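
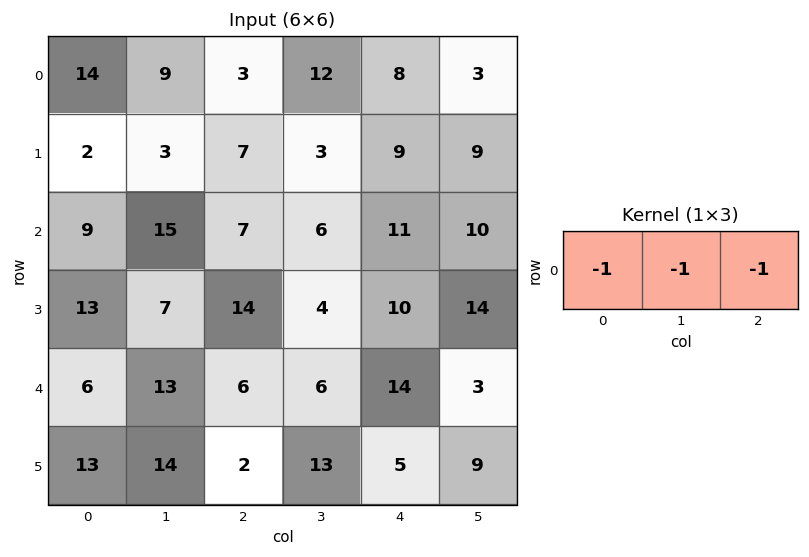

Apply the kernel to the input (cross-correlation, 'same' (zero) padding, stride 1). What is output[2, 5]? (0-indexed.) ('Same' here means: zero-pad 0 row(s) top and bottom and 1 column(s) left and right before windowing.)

The receptive field on the zero-padded input at this output position is [11 10 0]. Elementwise product with the kernel and sum: 11·-1 + 10·-1 + 0·-1.

-21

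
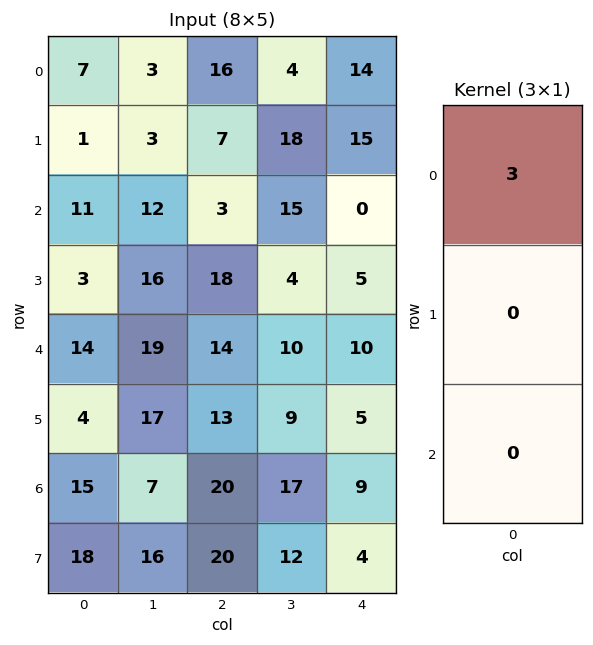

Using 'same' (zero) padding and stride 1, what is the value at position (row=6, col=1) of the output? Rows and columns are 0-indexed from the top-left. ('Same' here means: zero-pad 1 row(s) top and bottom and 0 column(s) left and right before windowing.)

The receptive field on the zero-padded input at this output position is [17 / 7 / 16]. Elementwise product with the kernel and sum: 17·3.

51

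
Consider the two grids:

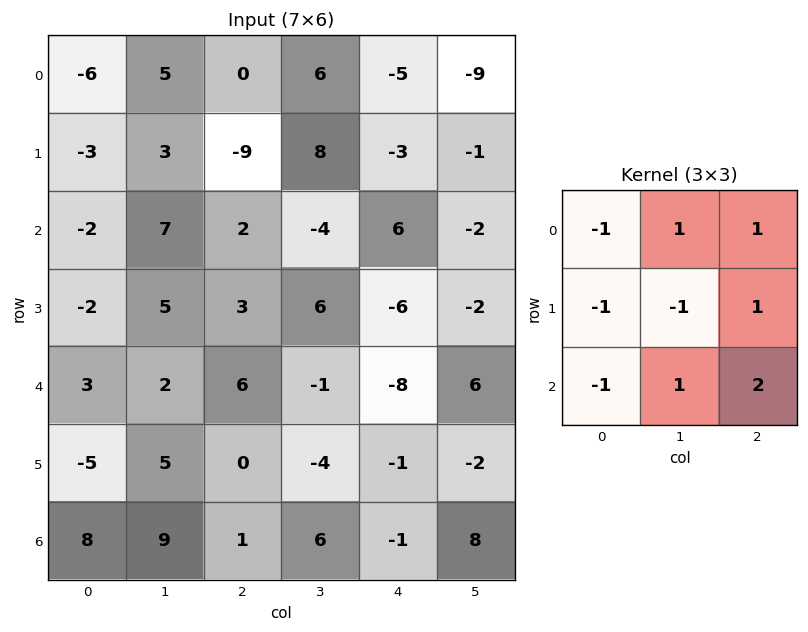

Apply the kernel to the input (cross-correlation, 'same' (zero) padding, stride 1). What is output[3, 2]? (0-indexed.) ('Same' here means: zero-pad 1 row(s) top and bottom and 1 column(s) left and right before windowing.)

-9

The receptive field on the zero-padded input at this output position is [7 2 -4 / 5 3 6 / 2 6 -1]. Elementwise product with the kernel and sum: 7·-1 + 2·1 + -4·1 + 5·-1 + 3·-1 + 6·1 + 2·-1 + 6·1 + -1·2.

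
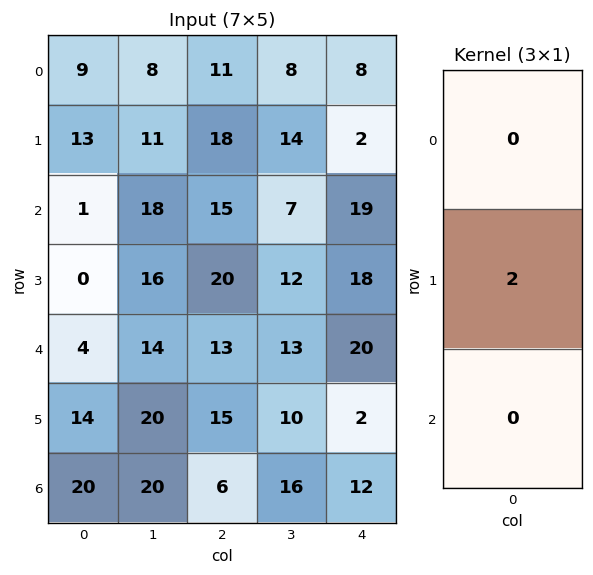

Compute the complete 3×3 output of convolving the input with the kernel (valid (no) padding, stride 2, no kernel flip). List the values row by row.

26 36 4
0 40 36
28 30 4

Output[0,0]: The receptive field on the input at this output position is [9 / 13 / 1]. Elementwise product with the kernel and sum: 13·2.
Output[0,1]: The receptive field on the input at this output position is [11 / 18 / 15]. Elementwise product with the kernel and sum: 18·2.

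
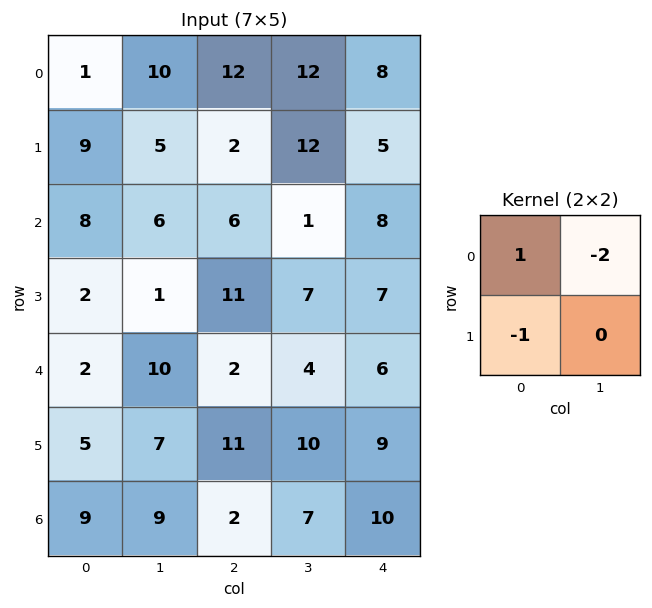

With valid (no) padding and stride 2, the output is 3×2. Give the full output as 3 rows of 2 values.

-28 -14
-6 -7
-23 -17

Output[0,0]: The receptive field on the input at this output position is [1 10 / 9 5]. Elementwise product with the kernel and sum: 1·1 + 10·-2 + 9·-1.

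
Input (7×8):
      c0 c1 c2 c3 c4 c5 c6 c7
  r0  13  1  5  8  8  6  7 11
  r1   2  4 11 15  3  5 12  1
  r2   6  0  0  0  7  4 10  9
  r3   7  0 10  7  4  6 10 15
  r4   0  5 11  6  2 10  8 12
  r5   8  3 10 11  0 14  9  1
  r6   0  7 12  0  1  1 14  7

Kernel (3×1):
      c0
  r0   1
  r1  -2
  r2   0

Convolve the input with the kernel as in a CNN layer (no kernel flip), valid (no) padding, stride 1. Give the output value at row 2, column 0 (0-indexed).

The receptive field on the input at this output position is [6 / 7 / 0]. Elementwise product with the kernel and sum: 6·1 + 7·-2.

-8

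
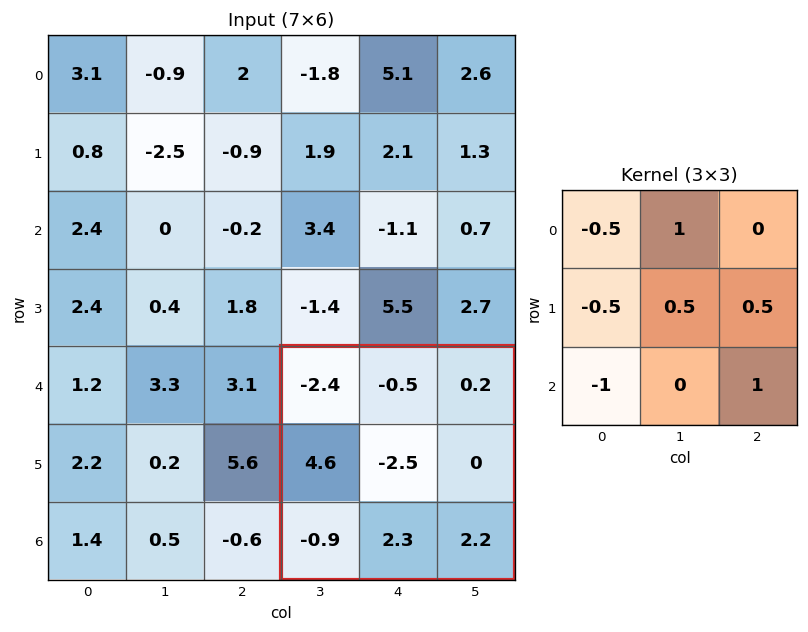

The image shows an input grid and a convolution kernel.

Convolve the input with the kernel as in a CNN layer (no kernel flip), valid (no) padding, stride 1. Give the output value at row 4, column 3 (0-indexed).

0.25

The receptive field on the input at this output position is [-2.4 -0.5 0.2 / 4.6 -2.5 0 / -0.9 2.3 2.2]. Elementwise product with the kernel and sum: -2.4·-0.5 + -0.5·1 + 4.6·-0.5 + -2.5·0.5 + 0·0.5 + -0.9·-1 + 2.2·1.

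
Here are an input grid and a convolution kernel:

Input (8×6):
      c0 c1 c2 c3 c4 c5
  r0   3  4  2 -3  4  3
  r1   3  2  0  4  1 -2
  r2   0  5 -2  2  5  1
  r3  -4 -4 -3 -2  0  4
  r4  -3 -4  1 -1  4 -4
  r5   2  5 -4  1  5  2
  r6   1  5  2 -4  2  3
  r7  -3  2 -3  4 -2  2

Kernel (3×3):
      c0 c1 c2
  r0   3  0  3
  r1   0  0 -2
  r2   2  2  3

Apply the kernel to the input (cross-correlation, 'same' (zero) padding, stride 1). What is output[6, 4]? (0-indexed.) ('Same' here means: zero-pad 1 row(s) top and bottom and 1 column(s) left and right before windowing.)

The receptive field on the zero-padded input at this output position is [1 5 2 / -4 2 3 / 4 -2 2]. Elementwise product with the kernel and sum: 1·3 + 2·3 + 3·-2 + 4·2 + -2·2 + 2·3.

13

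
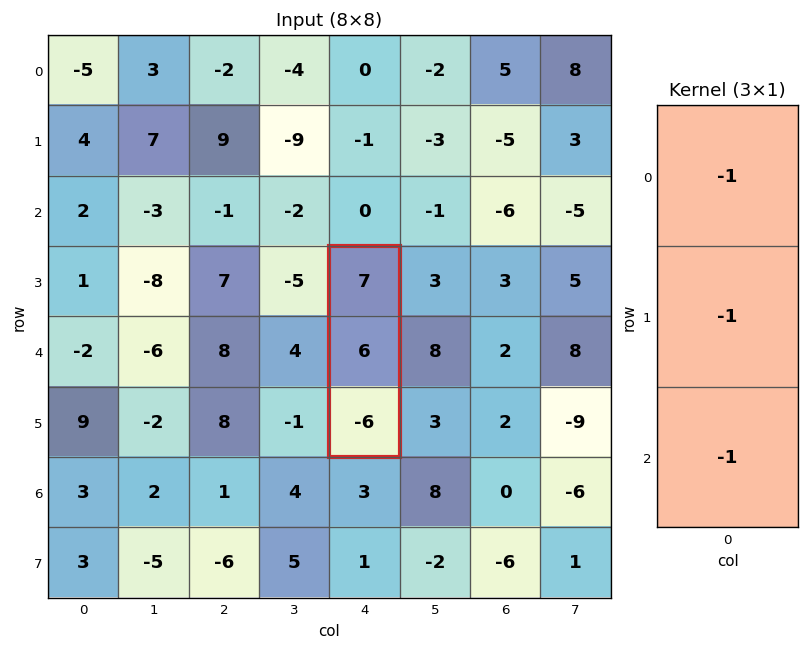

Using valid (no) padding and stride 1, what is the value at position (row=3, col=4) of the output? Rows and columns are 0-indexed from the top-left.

-7

The receptive field on the input at this output position is [7 / 6 / -6]. Elementwise product with the kernel and sum: 7·-1 + 6·-1 + -6·-1.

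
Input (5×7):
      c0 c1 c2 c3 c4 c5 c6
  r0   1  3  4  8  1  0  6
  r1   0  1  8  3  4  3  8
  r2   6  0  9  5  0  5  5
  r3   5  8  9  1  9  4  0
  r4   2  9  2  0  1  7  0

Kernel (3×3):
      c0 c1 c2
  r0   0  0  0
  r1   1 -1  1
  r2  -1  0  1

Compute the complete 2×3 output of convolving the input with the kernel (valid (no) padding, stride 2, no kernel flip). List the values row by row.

10 0 14
6 16 4

Output[0,0]: The receptive field on the input at this output position is [1 3 4 / 0 1 8 / 6 0 9]. Elementwise product with the kernel and sum: 0·1 + 1·-1 + 8·1 + 6·-1 + 9·1.
Output[0,1]: The receptive field on the input at this output position is [4 8 1 / 8 3 4 / 9 5 0]. Elementwise product with the kernel and sum: 8·1 + 3·-1 + 4·1 + 9·-1 + 0·1.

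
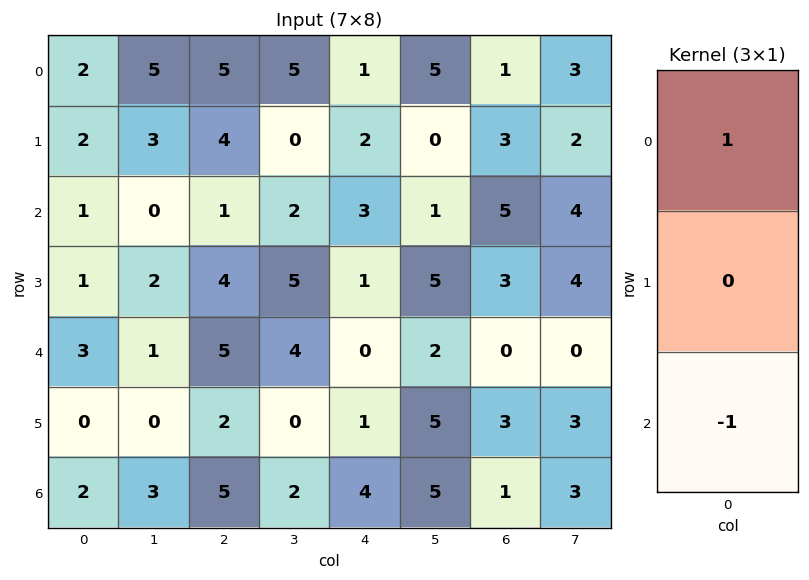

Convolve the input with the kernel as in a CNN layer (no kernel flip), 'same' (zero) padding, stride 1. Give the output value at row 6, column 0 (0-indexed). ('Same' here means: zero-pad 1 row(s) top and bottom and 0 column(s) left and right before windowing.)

0

The receptive field on the zero-padded input at this output position is [0 / 2 / 0]. Elementwise product with the kernel and sum: 0·1 + 0·-1.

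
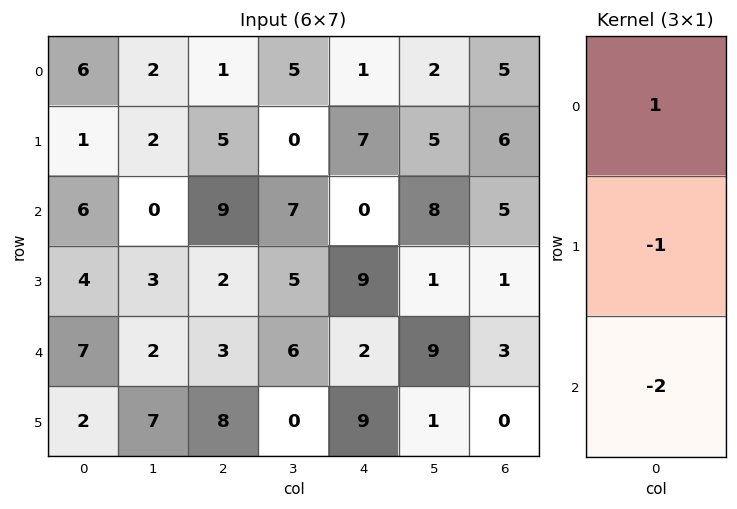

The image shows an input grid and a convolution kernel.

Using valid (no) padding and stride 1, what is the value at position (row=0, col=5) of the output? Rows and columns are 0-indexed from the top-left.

The receptive field on the input at this output position is [2 / 5 / 8]. Elementwise product with the kernel and sum: 2·1 + 5·-1 + 8·-2.

-19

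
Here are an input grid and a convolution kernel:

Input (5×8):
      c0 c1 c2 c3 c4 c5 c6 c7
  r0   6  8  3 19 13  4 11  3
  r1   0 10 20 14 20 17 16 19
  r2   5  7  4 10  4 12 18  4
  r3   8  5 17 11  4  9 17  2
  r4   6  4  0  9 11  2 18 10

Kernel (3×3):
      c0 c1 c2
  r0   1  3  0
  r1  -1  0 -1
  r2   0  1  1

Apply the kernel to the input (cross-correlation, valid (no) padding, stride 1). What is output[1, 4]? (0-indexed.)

75

The receptive field on the input at this output position is [20 17 16 / 4 12 18 / 4 9 17]. Elementwise product with the kernel and sum: 20·1 + 17·3 + 4·-1 + 18·-1 + 9·1 + 17·1.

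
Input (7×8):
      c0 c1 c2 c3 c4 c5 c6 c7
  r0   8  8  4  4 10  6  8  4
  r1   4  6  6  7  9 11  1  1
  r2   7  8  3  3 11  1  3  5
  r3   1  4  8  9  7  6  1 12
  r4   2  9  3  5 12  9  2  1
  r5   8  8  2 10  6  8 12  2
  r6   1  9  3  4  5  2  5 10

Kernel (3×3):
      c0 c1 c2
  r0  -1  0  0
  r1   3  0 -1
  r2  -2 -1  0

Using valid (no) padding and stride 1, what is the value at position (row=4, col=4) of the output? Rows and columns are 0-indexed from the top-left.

-18

The receptive field on the input at this output position is [12 9 2 / 6 8 12 / 5 2 5]. Elementwise product with the kernel and sum: 12·-1 + 6·3 + 12·-1 + 5·-2 + 2·-1.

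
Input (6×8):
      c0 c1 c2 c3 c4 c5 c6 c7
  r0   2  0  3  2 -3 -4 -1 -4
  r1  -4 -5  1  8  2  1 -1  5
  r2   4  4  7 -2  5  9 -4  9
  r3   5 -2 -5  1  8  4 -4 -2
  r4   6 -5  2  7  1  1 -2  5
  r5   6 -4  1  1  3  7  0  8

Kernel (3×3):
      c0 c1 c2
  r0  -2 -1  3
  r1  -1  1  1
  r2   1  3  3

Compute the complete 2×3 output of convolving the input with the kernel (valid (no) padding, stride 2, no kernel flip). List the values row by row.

Output[0,0]: The receptive field on the input at this output position is [2 0 3 / -4 -5 1 / 4 4 7]. Elementwise product with the kernel and sum: 2·-2 + 0·-1 + 3·3 + -4·-1 + -5·1 + 1·1 + 4·1 + 4·3 + 7·3.

42 8 25
-6 43 -41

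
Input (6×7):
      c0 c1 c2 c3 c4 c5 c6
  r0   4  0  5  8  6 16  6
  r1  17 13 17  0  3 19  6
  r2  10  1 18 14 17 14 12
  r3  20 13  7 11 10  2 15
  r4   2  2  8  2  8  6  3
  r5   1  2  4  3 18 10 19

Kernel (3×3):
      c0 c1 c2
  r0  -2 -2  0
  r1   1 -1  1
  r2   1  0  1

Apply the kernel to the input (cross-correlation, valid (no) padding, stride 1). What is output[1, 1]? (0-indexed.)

The receptive field on the input at this output position is [13 17 0 / 1 18 14 / 13 7 11]. Elementwise product with the kernel and sum: 13·-2 + 17·-2 + 1·1 + 18·-1 + 14·1 + 13·1 + 11·1.

-39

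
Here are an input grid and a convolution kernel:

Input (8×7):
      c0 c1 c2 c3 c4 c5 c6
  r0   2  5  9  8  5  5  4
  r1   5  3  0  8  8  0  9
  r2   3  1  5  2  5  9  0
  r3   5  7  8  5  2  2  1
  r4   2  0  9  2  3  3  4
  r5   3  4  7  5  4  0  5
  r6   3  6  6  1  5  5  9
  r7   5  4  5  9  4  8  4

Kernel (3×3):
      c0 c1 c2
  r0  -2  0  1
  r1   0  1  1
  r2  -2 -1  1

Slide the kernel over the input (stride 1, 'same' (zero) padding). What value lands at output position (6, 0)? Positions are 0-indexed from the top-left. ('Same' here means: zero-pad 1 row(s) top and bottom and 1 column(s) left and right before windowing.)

The receptive field on the zero-padded input at this output position is [0 3 4 / 0 3 6 / 0 5 4]. Elementwise product with the kernel and sum: 0·-2 + 4·1 + 3·1 + 6·1 + 0·-2 + 5·-1 + 4·1.

12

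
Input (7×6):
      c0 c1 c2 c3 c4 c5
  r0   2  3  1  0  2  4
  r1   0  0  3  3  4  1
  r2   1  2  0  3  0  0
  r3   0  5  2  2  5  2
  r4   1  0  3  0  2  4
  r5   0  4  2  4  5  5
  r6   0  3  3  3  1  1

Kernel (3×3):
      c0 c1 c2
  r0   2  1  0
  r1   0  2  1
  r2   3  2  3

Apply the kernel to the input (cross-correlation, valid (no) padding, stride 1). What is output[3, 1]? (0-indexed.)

46

The receptive field on the input at this output position is [5 2 2 / 0 3 0 / 4 2 4]. Elementwise product with the kernel and sum: 5·2 + 2·1 + 3·2 + 0·1 + 4·3 + 2·2 + 4·3.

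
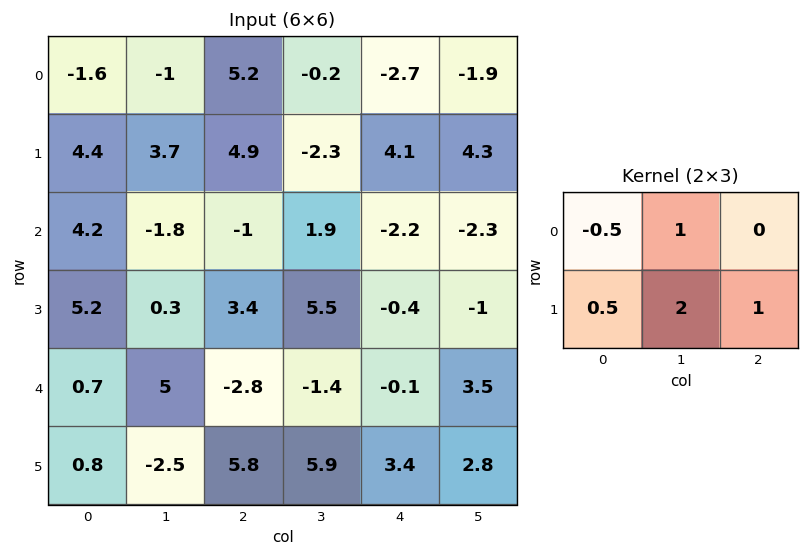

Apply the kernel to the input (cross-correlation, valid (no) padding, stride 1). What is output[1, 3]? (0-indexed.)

-0.5

The receptive field on the input at this output position is [-2.3 4.1 4.3 / 1.9 -2.2 -2.3]. Elementwise product with the kernel and sum: -2.3·-0.5 + 4.1·1 + 1.9·0.5 + -2.2·2 + -2.3·1.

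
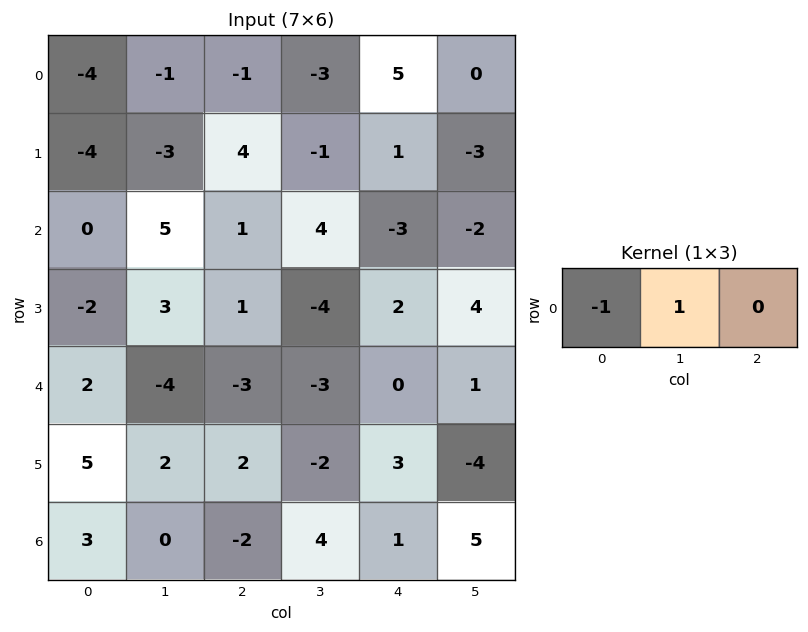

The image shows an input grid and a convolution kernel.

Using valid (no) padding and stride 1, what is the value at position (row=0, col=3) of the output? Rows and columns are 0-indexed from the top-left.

8

The receptive field on the input at this output position is [-3 5 0]. Elementwise product with the kernel and sum: -3·-1 + 5·1.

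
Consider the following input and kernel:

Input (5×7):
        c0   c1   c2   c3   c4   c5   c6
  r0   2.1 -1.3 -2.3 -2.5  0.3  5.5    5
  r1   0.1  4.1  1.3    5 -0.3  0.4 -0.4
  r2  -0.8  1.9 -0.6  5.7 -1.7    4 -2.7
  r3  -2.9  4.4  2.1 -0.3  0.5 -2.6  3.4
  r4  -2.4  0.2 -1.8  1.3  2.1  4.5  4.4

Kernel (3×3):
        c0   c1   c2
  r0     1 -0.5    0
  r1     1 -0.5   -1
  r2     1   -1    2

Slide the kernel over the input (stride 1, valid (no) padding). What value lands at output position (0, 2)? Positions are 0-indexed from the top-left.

-11.65

The receptive field on the input at this output position is [-2.3 -2.5 0.3 / 1.3 5 -0.3 / -0.6 5.7 -1.7]. Elementwise product with the kernel and sum: -2.3·1 + -2.5·-0.5 + 1.3·1 + 5·-0.5 + -0.3·-1 + -0.6·1 + 5.7·-1 + -1.7·2.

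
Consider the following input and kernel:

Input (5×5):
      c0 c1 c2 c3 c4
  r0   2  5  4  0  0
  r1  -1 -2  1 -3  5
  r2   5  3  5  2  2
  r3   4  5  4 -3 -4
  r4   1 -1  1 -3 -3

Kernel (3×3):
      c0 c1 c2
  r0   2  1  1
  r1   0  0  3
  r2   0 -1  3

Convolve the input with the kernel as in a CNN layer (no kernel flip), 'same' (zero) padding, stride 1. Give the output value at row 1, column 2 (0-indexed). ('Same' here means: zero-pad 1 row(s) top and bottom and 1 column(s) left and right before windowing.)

The receptive field on the zero-padded input at this output position is [5 4 0 / -2 1 -3 / 3 5 2]. Elementwise product with the kernel and sum: 5·2 + 4·1 + 0·1 + -3·3 + 5·-1 + 2·3.

6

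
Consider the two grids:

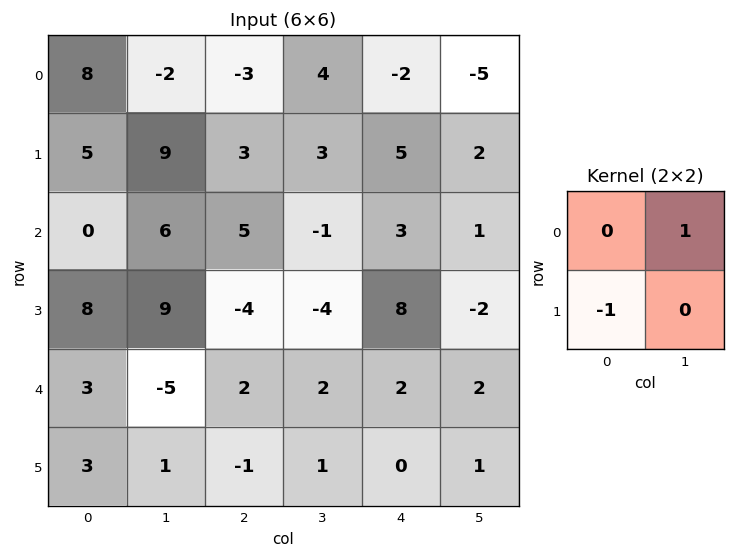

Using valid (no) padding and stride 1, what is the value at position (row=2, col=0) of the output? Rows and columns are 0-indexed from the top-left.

The receptive field on the input at this output position is [0 6 / 8 9]. Elementwise product with the kernel and sum: 6·1 + 8·-1.

-2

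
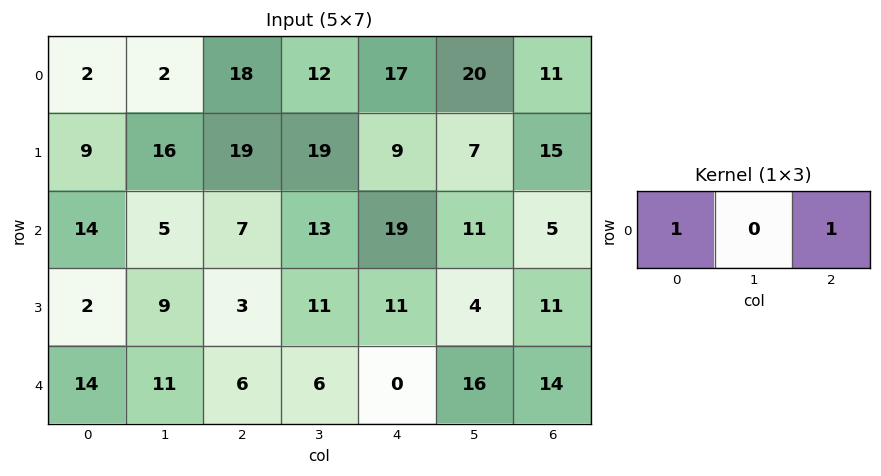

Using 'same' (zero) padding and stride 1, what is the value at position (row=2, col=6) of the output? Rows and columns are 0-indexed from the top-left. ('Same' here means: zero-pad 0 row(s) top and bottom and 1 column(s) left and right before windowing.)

11

The receptive field on the zero-padded input at this output position is [11 5 0]. Elementwise product with the kernel and sum: 11·1 + 0·1.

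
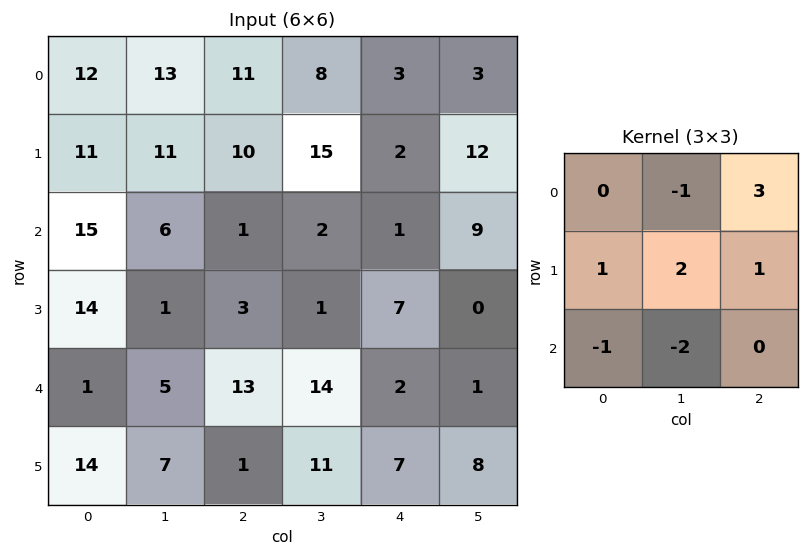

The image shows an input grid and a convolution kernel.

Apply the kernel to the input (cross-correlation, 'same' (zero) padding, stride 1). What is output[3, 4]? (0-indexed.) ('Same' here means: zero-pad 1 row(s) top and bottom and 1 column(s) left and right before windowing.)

23

The receptive field on the zero-padded input at this output position is [2 1 9 / 1 7 0 / 14 2 1]. Elementwise product with the kernel and sum: 1·-1 + 9·3 + 1·1 + 7·2 + 0·1 + 14·-1 + 2·-2.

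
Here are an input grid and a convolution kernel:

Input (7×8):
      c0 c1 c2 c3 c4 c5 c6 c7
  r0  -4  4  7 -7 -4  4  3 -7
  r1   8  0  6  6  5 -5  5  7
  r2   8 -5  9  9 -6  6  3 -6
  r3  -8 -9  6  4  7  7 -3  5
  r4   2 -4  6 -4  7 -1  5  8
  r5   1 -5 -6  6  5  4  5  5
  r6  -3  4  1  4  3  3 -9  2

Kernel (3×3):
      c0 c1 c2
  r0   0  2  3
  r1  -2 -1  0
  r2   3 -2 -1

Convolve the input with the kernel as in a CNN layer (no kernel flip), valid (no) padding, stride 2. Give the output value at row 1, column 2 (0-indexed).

18

The receptive field on the input at this output position is [-6 6 3 / 7 7 -3 / 7 -1 5]. Elementwise product with the kernel and sum: 6·2 + 3·3 + 7·-2 + 7·-1 + 7·3 + -1·-2 + 5·-1.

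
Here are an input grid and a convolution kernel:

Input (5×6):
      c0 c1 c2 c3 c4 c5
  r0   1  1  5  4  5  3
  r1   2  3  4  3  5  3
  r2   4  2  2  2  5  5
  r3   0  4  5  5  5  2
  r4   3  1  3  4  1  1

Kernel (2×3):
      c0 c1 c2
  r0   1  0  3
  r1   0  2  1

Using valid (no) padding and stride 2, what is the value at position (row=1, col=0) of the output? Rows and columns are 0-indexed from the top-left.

The receptive field on the input at this output position is [4 2 2 / 0 4 5]. Elementwise product with the kernel and sum: 4·1 + 2·3 + 4·2 + 5·1.

23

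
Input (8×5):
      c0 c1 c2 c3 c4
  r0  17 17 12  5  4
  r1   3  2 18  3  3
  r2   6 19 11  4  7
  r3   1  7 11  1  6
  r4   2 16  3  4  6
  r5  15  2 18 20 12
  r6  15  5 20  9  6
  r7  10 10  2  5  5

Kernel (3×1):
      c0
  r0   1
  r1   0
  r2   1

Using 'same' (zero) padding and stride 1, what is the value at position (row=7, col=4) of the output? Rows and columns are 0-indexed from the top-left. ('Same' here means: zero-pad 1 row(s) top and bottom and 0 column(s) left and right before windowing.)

The receptive field on the zero-padded input at this output position is [6 / 5 / 0]. Elementwise product with the kernel and sum: 6·1 + 0·1.

6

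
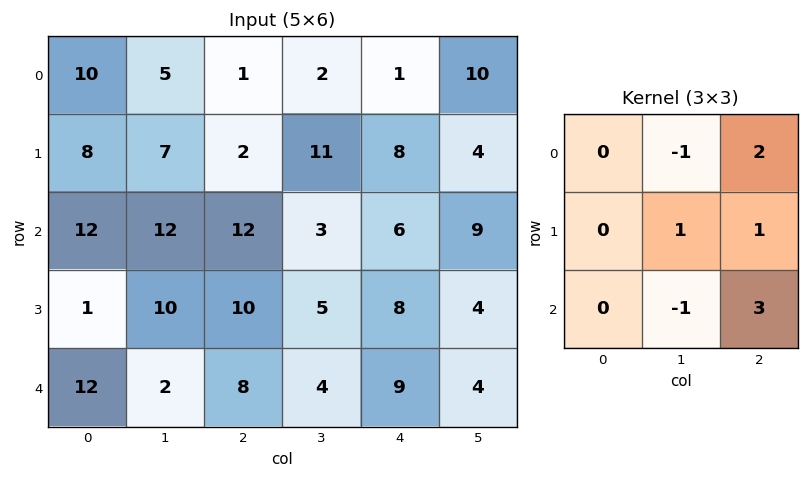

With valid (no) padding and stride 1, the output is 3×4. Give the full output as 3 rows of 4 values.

Output[0,0]: The receptive field on the input at this output position is [10 5 1 / 8 7 2 / 12 12 12]. Elementwise product with the kernel and sum: 5·-1 + 1·2 + 7·1 + 2·1 + 12·-1 + 12·3.

30 13 34 52
41 40 33 19
54 13 45 27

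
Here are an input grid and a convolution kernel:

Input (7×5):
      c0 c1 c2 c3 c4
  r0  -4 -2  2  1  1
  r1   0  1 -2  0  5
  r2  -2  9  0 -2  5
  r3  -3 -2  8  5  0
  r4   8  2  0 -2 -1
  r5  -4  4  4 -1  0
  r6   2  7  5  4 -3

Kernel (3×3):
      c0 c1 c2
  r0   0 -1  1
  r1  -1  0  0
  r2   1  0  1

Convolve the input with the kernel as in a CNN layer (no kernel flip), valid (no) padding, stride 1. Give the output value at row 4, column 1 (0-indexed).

5

The receptive field on the input at this output position is [2 0 -2 / 4 4 -1 / 7 5 4]. Elementwise product with the kernel and sum: 0·-1 + -2·1 + 4·-1 + 7·1 + 4·1.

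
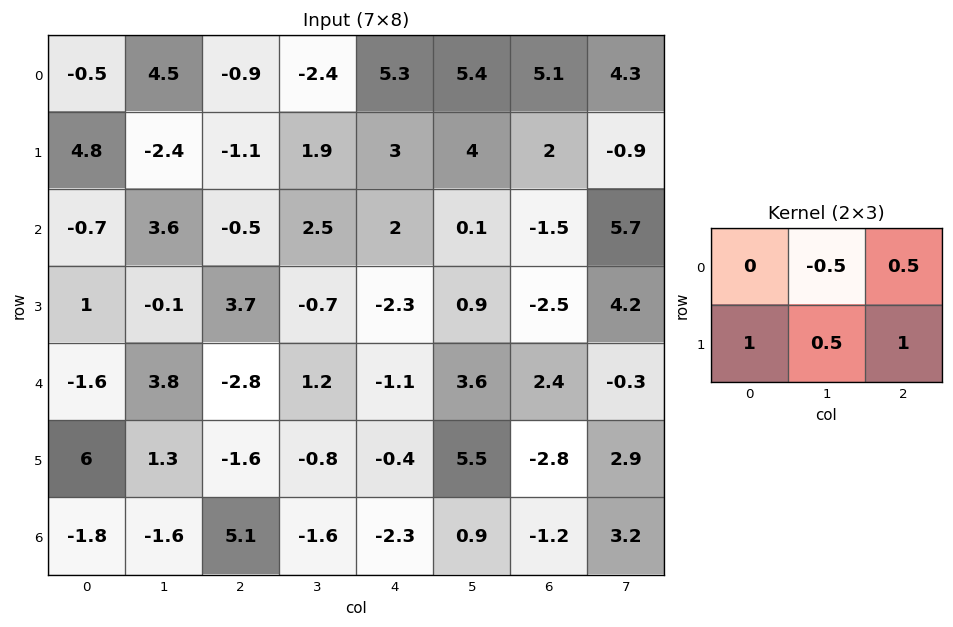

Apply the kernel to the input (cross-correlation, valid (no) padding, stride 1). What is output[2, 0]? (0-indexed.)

The receptive field on the input at this output position is [-0.7 3.6 -0.5 / 1 -0.1 3.7]. Elementwise product with the kernel and sum: 3.6·-0.5 + -0.5·0.5 + 1·1 + -0.1·0.5 + 3.7·1.

2.6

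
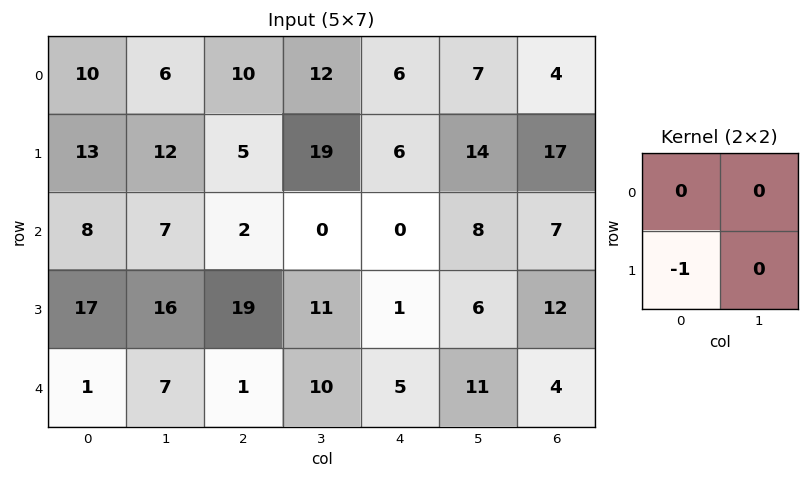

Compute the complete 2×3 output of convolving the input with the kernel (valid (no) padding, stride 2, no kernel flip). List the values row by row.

-13 -5 -6
-17 -19 -1

Output[0,0]: The receptive field on the input at this output position is [10 6 / 13 12]. Elementwise product with the kernel and sum: 13·-1.
Output[0,1]: The receptive field on the input at this output position is [10 12 / 5 19]. Elementwise product with the kernel and sum: 5·-1.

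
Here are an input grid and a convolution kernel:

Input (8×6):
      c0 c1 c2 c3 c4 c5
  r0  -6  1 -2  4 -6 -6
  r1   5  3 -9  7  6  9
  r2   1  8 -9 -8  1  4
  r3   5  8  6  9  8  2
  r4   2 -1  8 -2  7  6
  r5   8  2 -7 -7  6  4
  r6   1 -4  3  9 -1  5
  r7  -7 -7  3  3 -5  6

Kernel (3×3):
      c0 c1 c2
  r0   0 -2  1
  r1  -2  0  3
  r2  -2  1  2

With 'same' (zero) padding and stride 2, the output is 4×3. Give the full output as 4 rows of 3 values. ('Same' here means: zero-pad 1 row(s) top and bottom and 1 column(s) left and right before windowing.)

Output[0,0]: The receptive field on the zero-padded input at this output position is [0 0 0 / 0 -6 1 / 0 5 3]. Elementwise product with the kernel and sum: 0·-2 + 0·1 + 0·-2 + 1·3 + 0·-2 + 5·1 + 3·2.

14 9 -16
38 -7 19
7 -32 36
-47 65 -10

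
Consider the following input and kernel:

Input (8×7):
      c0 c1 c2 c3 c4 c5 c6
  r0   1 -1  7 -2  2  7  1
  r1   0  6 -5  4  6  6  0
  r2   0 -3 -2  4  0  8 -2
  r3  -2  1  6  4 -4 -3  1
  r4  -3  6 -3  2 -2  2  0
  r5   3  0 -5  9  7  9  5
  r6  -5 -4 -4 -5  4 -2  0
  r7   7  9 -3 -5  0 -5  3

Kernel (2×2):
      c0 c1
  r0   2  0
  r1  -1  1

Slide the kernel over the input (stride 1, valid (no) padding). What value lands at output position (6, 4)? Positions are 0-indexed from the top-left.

The receptive field on the input at this output position is [4 -2 / 0 -5]. Elementwise product with the kernel and sum: 4·2 + 0·-1 + -5·1.

3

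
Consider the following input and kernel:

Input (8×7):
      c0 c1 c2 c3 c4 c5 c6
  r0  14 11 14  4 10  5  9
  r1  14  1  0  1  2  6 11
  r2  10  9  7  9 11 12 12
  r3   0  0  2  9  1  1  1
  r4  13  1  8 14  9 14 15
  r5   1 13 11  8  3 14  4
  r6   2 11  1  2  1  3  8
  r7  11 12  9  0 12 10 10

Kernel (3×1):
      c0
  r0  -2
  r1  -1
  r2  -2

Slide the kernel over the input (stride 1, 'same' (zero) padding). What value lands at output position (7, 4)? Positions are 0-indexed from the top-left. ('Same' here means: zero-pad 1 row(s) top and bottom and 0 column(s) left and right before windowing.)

-14

The receptive field on the zero-padded input at this output position is [1 / 12 / 0]. Elementwise product with the kernel and sum: 1·-2 + 12·-1 + 0·-2.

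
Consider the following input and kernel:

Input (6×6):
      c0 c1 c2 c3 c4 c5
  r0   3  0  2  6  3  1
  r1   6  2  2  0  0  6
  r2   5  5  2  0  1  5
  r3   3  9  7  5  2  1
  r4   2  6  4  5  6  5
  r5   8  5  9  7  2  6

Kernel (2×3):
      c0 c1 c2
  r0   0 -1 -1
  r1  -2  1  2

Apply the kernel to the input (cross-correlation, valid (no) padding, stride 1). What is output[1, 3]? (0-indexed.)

5

The receptive field on the input at this output position is [0 0 6 / 0 1 5]. Elementwise product with the kernel and sum: 0·-1 + 6·-1 + 0·-2 + 1·1 + 5·2.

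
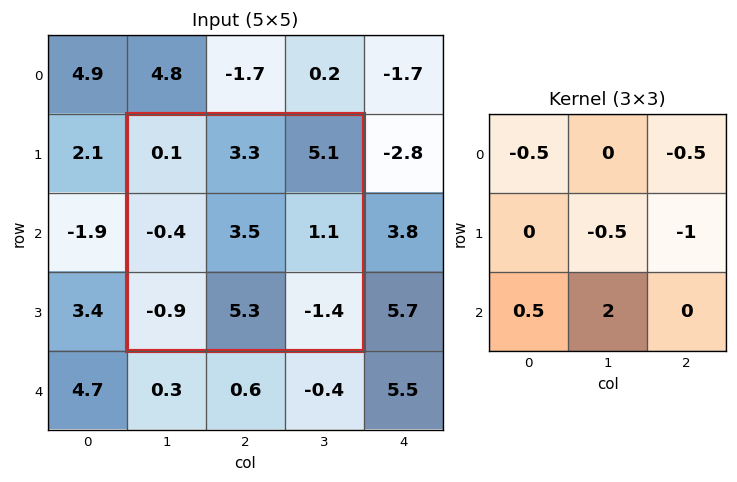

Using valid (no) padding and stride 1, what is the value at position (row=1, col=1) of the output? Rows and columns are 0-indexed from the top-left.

The receptive field on the input at this output position is [0.1 3.3 5.1 / -0.4 3.5 1.1 / -0.9 5.3 -1.4]. Elementwise product with the kernel and sum: 0.1·-0.5 + 5.1·-0.5 + 3.5·-0.5 + 1.1·-1 + -0.9·0.5 + 5.3·2.

4.7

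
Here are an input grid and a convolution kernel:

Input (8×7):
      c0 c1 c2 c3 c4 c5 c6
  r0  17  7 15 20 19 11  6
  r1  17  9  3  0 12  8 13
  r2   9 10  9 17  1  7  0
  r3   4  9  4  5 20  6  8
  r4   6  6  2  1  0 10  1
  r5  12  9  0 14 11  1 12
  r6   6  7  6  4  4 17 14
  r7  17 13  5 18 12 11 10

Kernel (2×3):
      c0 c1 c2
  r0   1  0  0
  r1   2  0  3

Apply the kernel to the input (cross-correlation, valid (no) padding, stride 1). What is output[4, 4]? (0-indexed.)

58

The receptive field on the input at this output position is [0 10 1 / 11 1 12]. Elementwise product with the kernel and sum: 0·1 + 11·2 + 12·3.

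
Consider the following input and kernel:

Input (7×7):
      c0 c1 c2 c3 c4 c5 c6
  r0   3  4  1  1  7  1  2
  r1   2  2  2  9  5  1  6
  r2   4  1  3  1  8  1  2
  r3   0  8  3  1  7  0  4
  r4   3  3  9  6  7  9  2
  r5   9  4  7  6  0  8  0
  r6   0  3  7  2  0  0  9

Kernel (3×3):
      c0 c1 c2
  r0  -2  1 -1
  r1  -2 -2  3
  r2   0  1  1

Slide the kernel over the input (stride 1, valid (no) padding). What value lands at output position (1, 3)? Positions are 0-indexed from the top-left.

-22

The receptive field on the input at this output position is [9 5 1 / 1 8 1 / 1 7 0]. Elementwise product with the kernel and sum: 9·-2 + 5·1 + 1·-1 + 1·-2 + 8·-2 + 1·3 + 7·1 + 0·1.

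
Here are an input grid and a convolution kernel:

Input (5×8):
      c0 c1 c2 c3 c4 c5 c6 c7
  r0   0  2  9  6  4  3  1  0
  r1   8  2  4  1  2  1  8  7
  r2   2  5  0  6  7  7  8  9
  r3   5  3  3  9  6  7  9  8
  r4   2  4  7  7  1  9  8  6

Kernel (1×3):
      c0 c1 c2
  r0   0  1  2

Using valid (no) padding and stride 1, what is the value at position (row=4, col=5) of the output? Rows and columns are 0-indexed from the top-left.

20

The receptive field on the input at this output position is [9 8 6]. Elementwise product with the kernel and sum: 8·1 + 6·2.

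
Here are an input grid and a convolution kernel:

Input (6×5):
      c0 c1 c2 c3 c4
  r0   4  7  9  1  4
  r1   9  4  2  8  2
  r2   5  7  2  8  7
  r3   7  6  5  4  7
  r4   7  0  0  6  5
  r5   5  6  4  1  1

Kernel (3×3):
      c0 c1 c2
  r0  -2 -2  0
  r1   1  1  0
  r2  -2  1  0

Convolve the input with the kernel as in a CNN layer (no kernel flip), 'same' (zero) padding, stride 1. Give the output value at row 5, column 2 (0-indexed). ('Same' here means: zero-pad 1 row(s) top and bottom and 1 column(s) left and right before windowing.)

10

The receptive field on the zero-padded input at this output position is [0 0 6 / 6 4 1 / 0 0 0]. Elementwise product with the kernel and sum: 0·-2 + 0·-2 + 6·1 + 4·1 + 0·-2 + 0·1.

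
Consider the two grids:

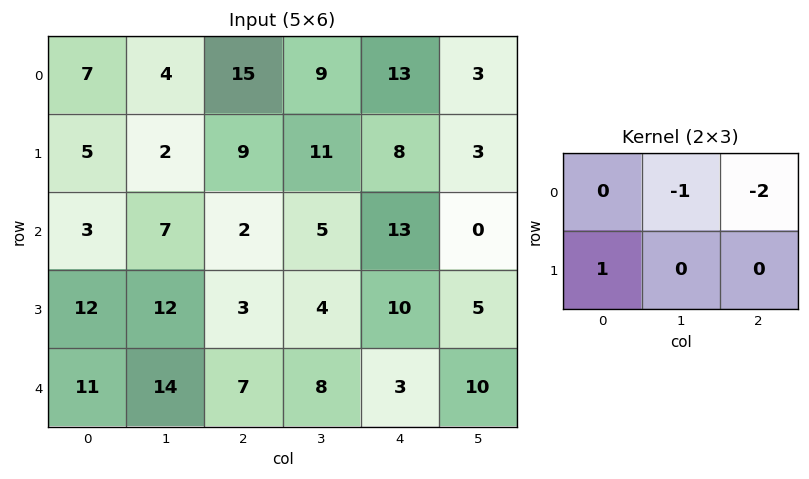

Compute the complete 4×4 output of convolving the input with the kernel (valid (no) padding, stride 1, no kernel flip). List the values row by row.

-29 -31 -26 -8
-17 -24 -25 -9
1 0 -28 -9
-7 3 -17 -12

Output[0,0]: The receptive field on the input at this output position is [7 4 15 / 5 2 9]. Elementwise product with the kernel and sum: 4·-1 + 15·-2 + 5·1.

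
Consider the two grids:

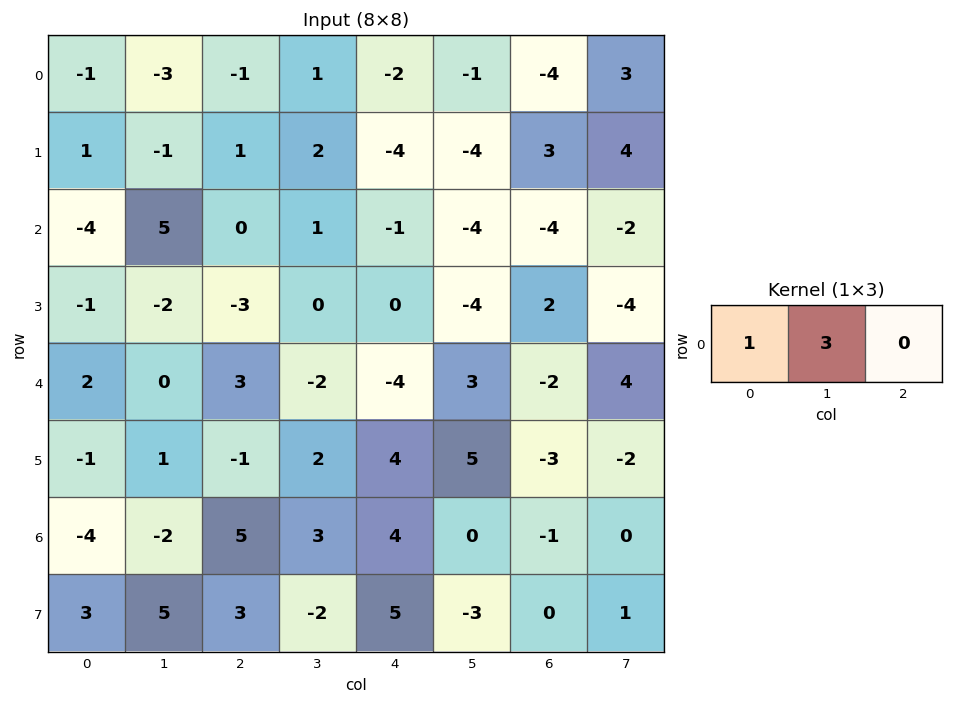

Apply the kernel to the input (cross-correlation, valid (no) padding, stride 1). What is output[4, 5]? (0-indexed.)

-3

The receptive field on the input at this output position is [3 -2 4]. Elementwise product with the kernel and sum: 3·1 + -2·3.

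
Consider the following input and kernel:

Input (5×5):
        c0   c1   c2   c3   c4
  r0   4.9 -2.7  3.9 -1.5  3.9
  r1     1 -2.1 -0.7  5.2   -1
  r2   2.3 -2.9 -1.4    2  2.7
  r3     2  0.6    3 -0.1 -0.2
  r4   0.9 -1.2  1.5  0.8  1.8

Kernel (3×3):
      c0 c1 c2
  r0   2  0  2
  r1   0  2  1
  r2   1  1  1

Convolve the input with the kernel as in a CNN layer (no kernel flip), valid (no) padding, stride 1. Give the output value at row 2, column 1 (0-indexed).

The receptive field on the input at this output position is [-2.9 -1.4 2 / 0.6 3 -0.1 / -1.2 1.5 0.8]. Elementwise product with the kernel and sum: -2.9·2 + 2·2 + 3·2 + -0.1·1 + -1.2·1 + 1.5·1 + 0.8·1.

5.2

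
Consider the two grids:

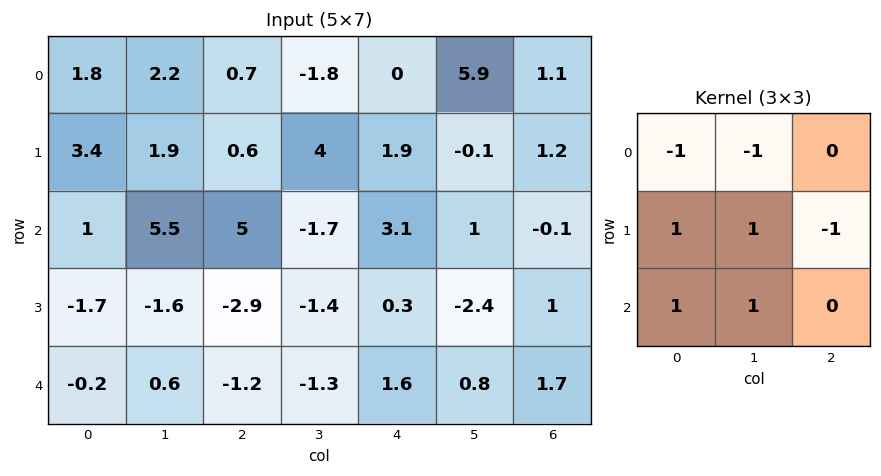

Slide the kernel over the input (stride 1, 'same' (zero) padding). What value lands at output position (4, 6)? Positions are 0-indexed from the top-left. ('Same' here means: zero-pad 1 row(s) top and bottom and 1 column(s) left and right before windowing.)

3.9

The receptive field on the zero-padded input at this output position is [-2.4 1 0 / 0.8 1.7 0 / 0 0 0]. Elementwise product with the kernel and sum: -2.4·-1 + 1·-1 + 0.8·1 + 1.7·1 + 0·-1 + 0·1 + 0·1.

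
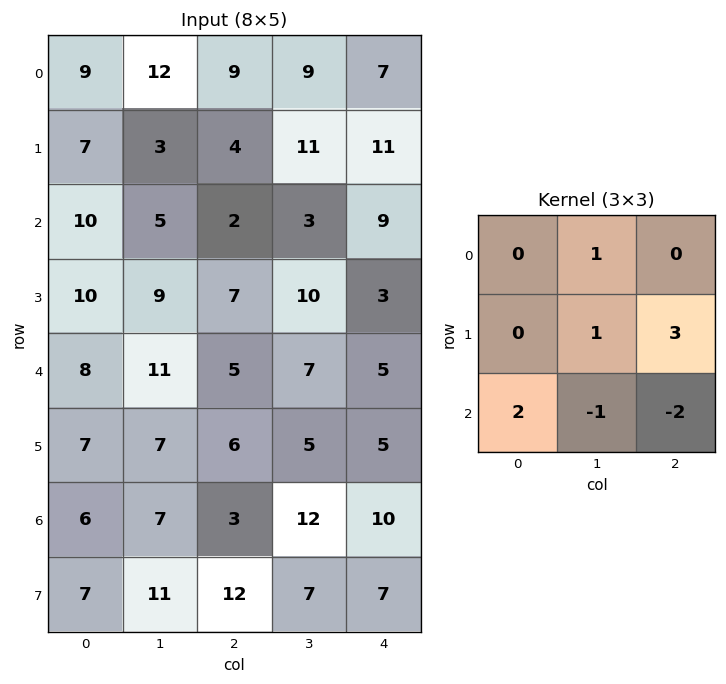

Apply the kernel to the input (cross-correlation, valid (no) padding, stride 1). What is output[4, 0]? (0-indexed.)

The receptive field on the input at this output position is [8 11 5 / 7 7 6 / 6 7 3]. Elementwise product with the kernel and sum: 11·1 + 7·1 + 6·3 + 6·2 + 7·-1 + 3·-2.

35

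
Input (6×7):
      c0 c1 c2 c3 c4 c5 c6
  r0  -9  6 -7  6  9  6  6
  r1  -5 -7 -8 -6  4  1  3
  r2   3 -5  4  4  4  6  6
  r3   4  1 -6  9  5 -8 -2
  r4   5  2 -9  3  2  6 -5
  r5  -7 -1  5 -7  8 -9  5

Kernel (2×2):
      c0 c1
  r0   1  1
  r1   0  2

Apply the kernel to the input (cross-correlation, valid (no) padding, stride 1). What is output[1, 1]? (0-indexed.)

The receptive field on the input at this output position is [-7 -8 / -5 4]. Elementwise product with the kernel and sum: -7·1 + -8·1 + 4·2.

-7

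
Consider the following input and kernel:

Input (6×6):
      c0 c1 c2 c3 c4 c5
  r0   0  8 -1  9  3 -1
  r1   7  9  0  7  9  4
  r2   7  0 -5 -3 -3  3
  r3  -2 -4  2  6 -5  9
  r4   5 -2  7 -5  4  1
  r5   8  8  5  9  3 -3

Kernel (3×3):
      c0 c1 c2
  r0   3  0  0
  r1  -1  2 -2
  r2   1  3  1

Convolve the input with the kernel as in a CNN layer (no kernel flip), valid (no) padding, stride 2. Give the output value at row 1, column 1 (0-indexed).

1

The receptive field on the input at this output position is [-5 -3 -3 / 2 6 -5 / 7 -5 4]. Elementwise product with the kernel and sum: -5·3 + 2·-1 + 6·2 + -5·-2 + 7·1 + -5·3 + 4·1.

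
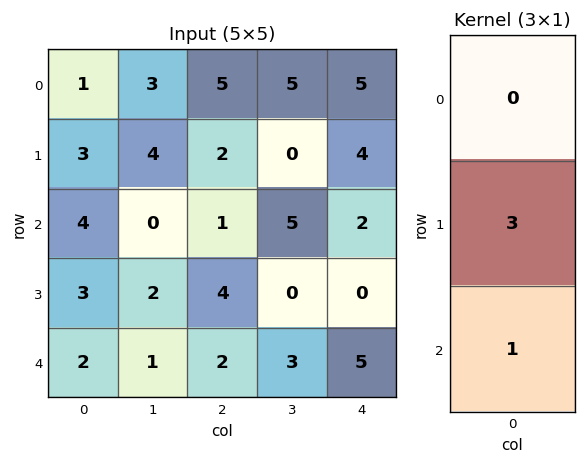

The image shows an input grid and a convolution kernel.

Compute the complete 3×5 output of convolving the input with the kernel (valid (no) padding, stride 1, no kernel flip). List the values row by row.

Output[0,0]: The receptive field on the input at this output position is [1 / 3 / 4]. Elementwise product with the kernel and sum: 3·3 + 4·1.

13 12 7 5 14
15 2 7 15 6
11 7 14 3 5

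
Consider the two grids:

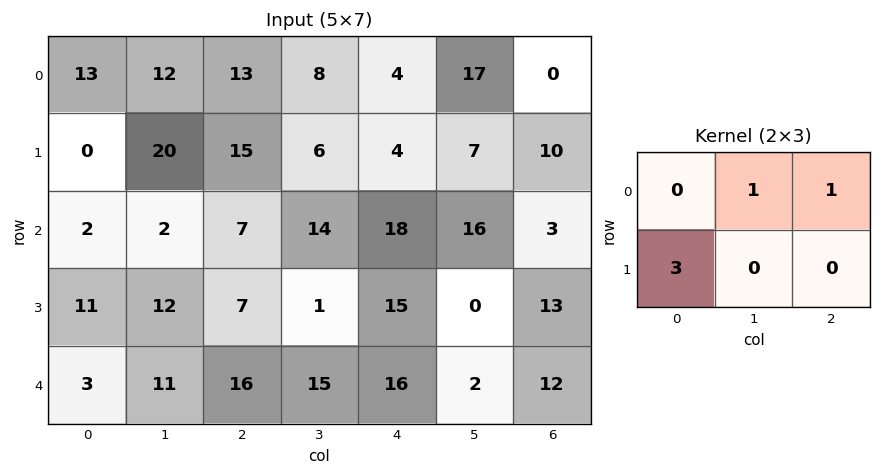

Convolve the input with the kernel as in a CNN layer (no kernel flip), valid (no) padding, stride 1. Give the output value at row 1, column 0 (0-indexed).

41

The receptive field on the input at this output position is [0 20 15 / 2 2 7]. Elementwise product with the kernel and sum: 20·1 + 15·1 + 2·3.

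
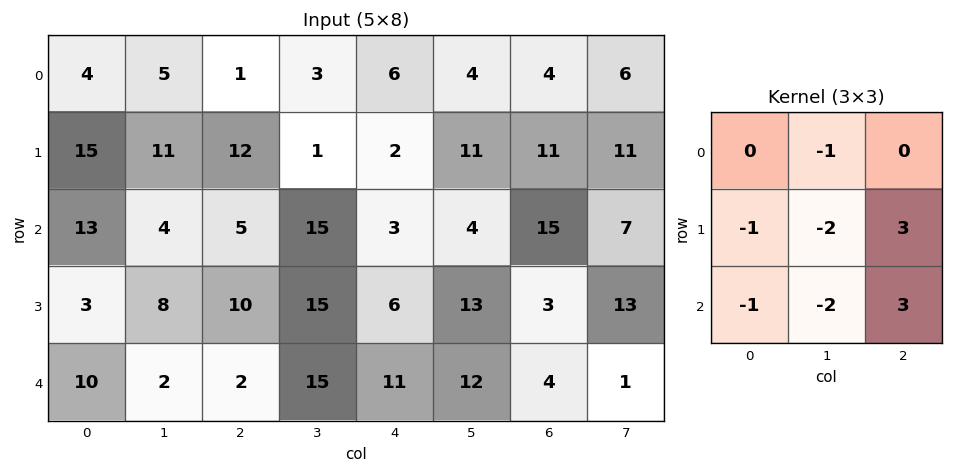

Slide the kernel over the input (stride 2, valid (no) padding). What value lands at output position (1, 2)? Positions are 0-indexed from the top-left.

The receptive field on the input at this output position is [3 4 15 / 6 13 3 / 11 12 4]. Elementwise product with the kernel and sum: 4·-1 + 6·-1 + 13·-2 + 3·3 + 11·-1 + 12·-2 + 4·3.

-50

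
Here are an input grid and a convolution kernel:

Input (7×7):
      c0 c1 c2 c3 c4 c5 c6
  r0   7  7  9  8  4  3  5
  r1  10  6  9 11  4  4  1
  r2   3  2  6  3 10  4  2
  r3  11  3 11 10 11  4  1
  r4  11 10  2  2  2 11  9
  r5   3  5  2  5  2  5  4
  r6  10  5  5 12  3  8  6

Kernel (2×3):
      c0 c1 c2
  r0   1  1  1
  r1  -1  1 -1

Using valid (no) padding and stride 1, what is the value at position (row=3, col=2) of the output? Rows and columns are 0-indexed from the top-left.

30

The receptive field on the input at this output position is [11 10 11 / 2 2 2]. Elementwise product with the kernel and sum: 11·1 + 10·1 + 11·1 + 2·-1 + 2·1 + 2·-1.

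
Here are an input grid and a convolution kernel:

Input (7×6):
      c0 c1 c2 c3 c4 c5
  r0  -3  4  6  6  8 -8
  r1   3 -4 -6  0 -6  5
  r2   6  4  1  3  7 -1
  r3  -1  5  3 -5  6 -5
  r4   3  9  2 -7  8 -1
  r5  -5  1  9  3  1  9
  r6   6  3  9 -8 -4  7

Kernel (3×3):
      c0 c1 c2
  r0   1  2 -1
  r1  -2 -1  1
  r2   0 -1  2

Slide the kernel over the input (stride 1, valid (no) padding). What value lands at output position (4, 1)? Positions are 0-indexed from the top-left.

The receptive field on the input at this output position is [9 2 -7 / 1 9 3 / 3 9 -8]. Elementwise product with the kernel and sum: 9·1 + 2·2 + -7·-1 + 1·-2 + 9·-1 + 3·1 + 9·-1 + -8·2.

-13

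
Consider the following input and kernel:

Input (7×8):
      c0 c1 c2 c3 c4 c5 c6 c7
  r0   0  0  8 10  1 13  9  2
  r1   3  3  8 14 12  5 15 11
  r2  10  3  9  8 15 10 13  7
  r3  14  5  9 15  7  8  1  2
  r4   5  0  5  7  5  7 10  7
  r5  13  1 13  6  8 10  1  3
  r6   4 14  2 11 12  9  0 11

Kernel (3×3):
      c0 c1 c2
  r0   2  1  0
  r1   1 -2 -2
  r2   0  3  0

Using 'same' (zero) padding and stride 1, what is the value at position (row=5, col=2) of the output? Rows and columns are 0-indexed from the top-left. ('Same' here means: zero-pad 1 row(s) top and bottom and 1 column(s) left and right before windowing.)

-26

The receptive field on the zero-padded input at this output position is [0 5 7 / 1 13 6 / 14 2 11]. Elementwise product with the kernel and sum: 0·2 + 5·1 + 1·1 + 13·-2 + 6·-2 + 2·3.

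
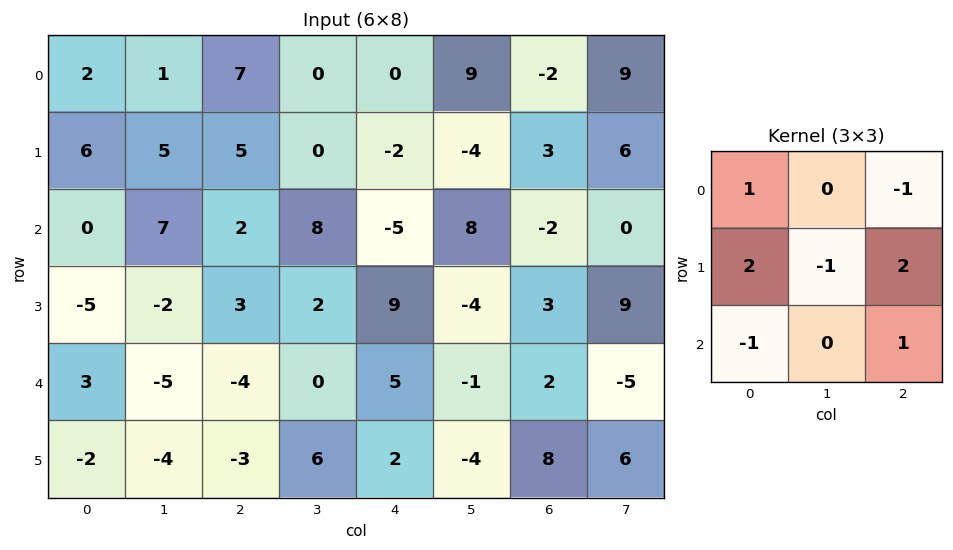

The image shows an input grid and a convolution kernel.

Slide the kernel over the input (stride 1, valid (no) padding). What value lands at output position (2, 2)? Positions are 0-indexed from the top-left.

38

The receptive field on the input at this output position is [2 8 -5 / 3 2 9 / -4 0 5]. Elementwise product with the kernel and sum: 2·1 + -5·-1 + 3·2 + 2·-1 + 9·2 + -4·-1 + 5·1.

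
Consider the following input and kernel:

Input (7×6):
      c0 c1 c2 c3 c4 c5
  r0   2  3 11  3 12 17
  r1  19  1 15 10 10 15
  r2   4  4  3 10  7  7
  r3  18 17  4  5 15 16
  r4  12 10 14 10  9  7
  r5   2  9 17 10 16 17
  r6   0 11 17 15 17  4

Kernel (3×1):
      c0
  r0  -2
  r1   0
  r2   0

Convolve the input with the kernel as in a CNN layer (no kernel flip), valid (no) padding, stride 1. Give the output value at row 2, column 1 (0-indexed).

The receptive field on the input at this output position is [4 / 17 / 10]. Elementwise product with the kernel and sum: 4·-2.

-8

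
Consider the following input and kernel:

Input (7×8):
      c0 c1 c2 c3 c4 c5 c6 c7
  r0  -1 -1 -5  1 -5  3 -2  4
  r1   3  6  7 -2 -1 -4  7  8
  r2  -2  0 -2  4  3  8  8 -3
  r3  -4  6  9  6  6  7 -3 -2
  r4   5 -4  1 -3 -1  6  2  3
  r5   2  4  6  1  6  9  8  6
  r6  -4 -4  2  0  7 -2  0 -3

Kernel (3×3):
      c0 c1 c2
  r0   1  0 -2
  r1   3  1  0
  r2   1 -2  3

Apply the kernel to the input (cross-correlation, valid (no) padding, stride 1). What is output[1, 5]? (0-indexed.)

19

The receptive field on the input at this output position is [-4 7 8 / 8 8 -3 / 7 -3 -2]. Elementwise product with the kernel and sum: -4·1 + 8·-2 + 8·3 + 8·1 + 7·1 + -3·-2 + -2·3.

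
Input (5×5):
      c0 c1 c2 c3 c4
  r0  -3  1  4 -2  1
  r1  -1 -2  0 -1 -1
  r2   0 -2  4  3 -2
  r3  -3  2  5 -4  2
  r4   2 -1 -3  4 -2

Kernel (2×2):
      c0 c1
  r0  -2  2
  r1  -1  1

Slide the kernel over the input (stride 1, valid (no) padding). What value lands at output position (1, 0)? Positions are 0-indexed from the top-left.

-4

The receptive field on the input at this output position is [-1 -2 / 0 -2]. Elementwise product with the kernel and sum: -1·-2 + -2·2 + 0·-1 + -2·1.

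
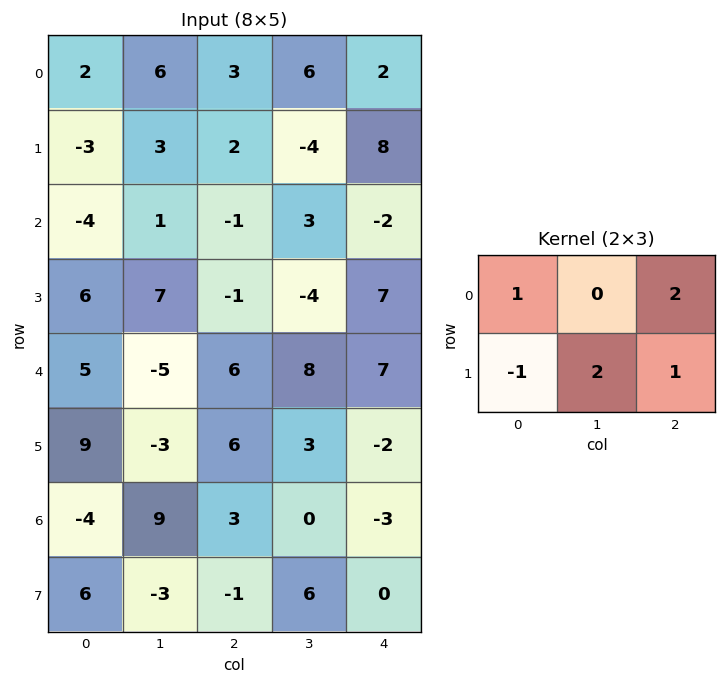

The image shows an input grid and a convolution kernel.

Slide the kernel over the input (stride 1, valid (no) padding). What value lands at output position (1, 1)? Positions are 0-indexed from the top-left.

-5

The receptive field on the input at this output position is [3 2 -4 / 1 -1 3]. Elementwise product with the kernel and sum: 3·1 + -4·2 + 1·-1 + -1·2 + 3·1.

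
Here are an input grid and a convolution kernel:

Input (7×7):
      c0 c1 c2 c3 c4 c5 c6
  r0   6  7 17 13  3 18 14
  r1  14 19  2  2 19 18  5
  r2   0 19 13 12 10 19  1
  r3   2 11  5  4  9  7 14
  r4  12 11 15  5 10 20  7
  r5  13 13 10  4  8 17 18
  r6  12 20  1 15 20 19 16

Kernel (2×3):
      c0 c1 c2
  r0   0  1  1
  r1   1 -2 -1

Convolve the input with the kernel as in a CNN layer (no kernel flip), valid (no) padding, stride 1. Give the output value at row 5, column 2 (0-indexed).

-37

The receptive field on the input at this output position is [10 4 8 / 1 15 20]. Elementwise product with the kernel and sum: 4·1 + 8·1 + 1·1 + 15·-2 + 20·-1.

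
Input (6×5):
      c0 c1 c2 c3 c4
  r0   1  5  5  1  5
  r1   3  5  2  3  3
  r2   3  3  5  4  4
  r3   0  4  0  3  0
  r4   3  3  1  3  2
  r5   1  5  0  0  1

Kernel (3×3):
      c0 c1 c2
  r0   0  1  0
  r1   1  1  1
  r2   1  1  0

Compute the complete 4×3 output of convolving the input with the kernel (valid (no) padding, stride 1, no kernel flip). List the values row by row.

21 23 18
20 18 19
13 16 11
17 12 9

Output[0,0]: The receptive field on the input at this output position is [1 5 5 / 3 5 2 / 3 3 5]. Elementwise product with the kernel and sum: 5·1 + 3·1 + 5·1 + 2·1 + 3·1 + 3·1.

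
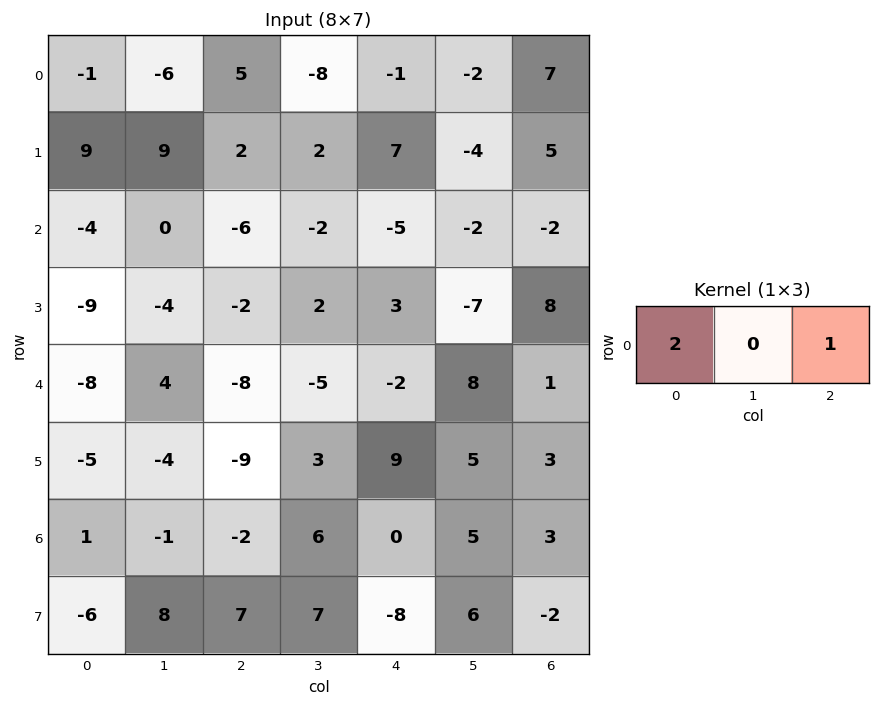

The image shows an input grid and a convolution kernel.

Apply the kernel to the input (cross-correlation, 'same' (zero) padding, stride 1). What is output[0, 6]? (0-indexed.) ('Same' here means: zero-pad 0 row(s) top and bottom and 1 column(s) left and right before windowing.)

-4

The receptive field on the zero-padded input at this output position is [-2 7 0]. Elementwise product with the kernel and sum: -2·2 + 0·1.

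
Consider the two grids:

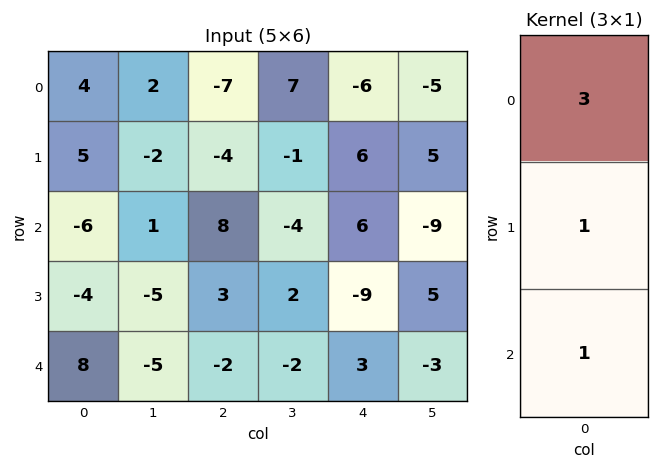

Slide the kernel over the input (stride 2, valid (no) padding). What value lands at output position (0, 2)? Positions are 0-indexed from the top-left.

-6

The receptive field on the input at this output position is [-6 / 6 / 6]. Elementwise product with the kernel and sum: -6·3 + 6·1 + 6·1.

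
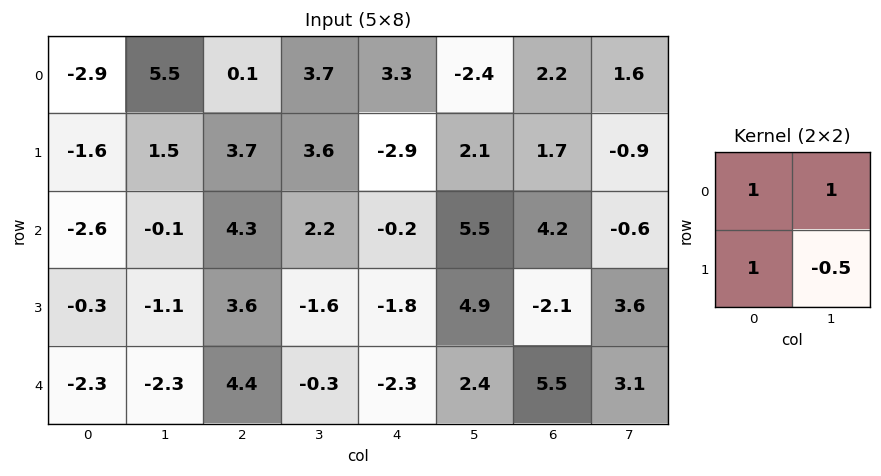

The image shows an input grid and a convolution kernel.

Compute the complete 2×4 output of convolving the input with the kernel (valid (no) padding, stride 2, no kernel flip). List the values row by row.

0.25 5.7 -3.05 5.95
-2.45 10.9 1.05 -0.3

Output[0,0]: The receptive field on the input at this output position is [-2.9 5.5 / -1.6 1.5]. Elementwise product with the kernel and sum: -2.9·1 + 5.5·1 + -1.6·1 + 1.5·-0.5.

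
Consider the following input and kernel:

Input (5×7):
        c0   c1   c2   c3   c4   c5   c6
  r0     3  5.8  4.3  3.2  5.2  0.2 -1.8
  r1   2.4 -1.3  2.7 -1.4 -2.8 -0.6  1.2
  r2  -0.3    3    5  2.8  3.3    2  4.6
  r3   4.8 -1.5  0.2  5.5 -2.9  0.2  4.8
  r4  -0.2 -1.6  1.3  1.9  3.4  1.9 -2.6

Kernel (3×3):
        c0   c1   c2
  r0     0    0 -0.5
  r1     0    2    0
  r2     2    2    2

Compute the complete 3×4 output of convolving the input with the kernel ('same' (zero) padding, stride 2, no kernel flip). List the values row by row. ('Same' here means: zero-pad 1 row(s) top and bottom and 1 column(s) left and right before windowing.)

Output[0,0]: The receptive field on the zero-padded input at this output position is [0 0 0 / 0 3 5.8 / 0 2.4 -1.3]. Elementwise product with the kernel and sum: 0·-0.5 + 3·2 + 0·2 + 2.4·2 + -1.3·2.

8.2 8.6 0.8 -2.4
6.65 19.1 12.5 19.2
0.35 -0.15 6.7 -5.2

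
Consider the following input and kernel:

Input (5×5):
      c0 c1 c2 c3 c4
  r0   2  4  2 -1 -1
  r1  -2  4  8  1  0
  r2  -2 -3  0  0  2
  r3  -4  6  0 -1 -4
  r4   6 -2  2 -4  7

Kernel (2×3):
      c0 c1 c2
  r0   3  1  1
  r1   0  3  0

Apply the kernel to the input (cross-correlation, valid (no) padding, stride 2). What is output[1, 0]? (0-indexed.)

9

The receptive field on the input at this output position is [-2 -3 0 / -4 6 0]. Elementwise product with the kernel and sum: -2·3 + -3·1 + 0·1 + 6·3.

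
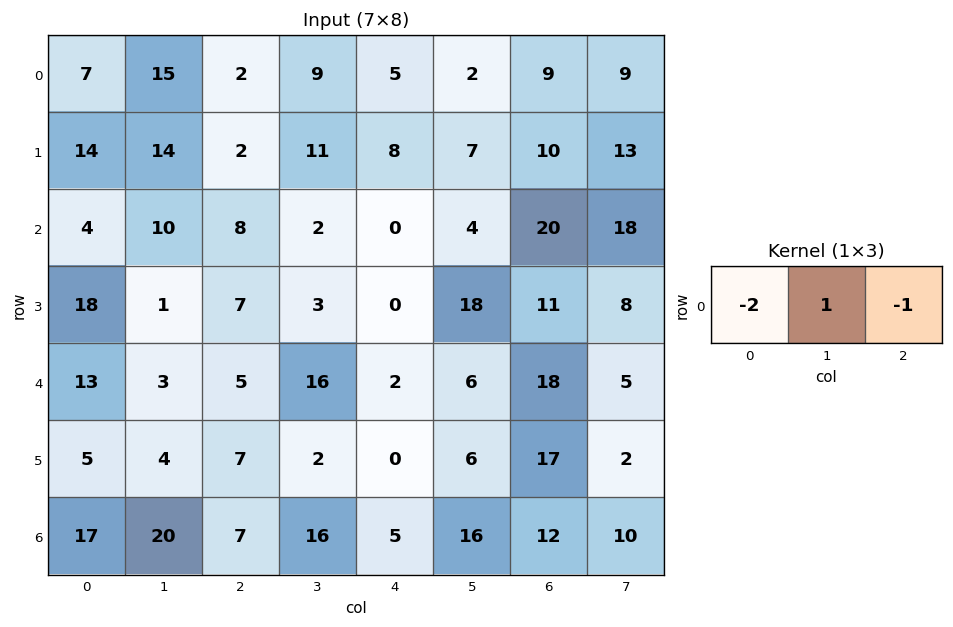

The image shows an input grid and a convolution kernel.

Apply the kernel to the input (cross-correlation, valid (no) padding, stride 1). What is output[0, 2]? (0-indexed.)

0

The receptive field on the input at this output position is [2 9 5]. Elementwise product with the kernel and sum: 2·-2 + 9·1 + 5·-1.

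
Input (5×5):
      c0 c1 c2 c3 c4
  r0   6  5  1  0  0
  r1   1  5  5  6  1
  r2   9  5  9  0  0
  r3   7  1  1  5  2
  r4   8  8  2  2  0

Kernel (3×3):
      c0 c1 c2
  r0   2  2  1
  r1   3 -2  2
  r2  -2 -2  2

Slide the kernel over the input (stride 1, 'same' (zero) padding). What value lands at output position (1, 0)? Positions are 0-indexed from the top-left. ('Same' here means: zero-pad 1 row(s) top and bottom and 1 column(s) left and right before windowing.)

17

The receptive field on the zero-padded input at this output position is [0 6 5 / 0 1 5 / 0 9 5]. Elementwise product with the kernel and sum: 0·2 + 6·2 + 5·1 + 0·3 + 1·-2 + 5·2 + 0·-2 + 9·-2 + 5·2.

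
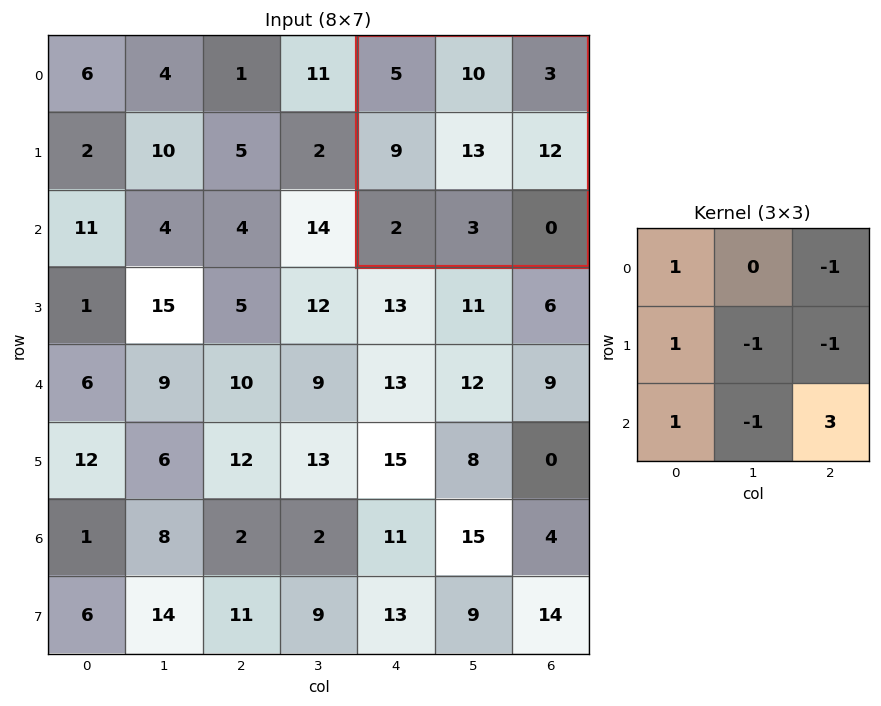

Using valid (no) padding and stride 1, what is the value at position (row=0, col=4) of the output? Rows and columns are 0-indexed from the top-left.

The receptive field on the input at this output position is [5 10 3 / 9 13 12 / 2 3 0]. Elementwise product with the kernel and sum: 5·1 + 3·-1 + 9·1 + 13·-1 + 12·-1 + 2·1 + 3·-1 + 0·3.

-15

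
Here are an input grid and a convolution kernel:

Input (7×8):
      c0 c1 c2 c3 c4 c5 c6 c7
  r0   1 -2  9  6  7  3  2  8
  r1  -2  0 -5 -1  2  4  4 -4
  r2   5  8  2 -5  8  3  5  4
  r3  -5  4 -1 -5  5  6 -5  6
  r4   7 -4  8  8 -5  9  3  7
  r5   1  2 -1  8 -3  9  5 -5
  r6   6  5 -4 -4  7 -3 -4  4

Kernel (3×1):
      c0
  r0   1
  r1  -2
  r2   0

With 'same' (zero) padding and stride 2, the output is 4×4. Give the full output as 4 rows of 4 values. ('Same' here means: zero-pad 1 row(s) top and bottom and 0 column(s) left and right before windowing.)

-2 -18 -14 -4
-12 -9 -14 -6
-19 -17 15 -11
-11 7 -17 13

Output[0,0]: The receptive field on the zero-padded input at this output position is [0 / 1 / -2]. Elementwise product with the kernel and sum: 0·1 + 1·-2.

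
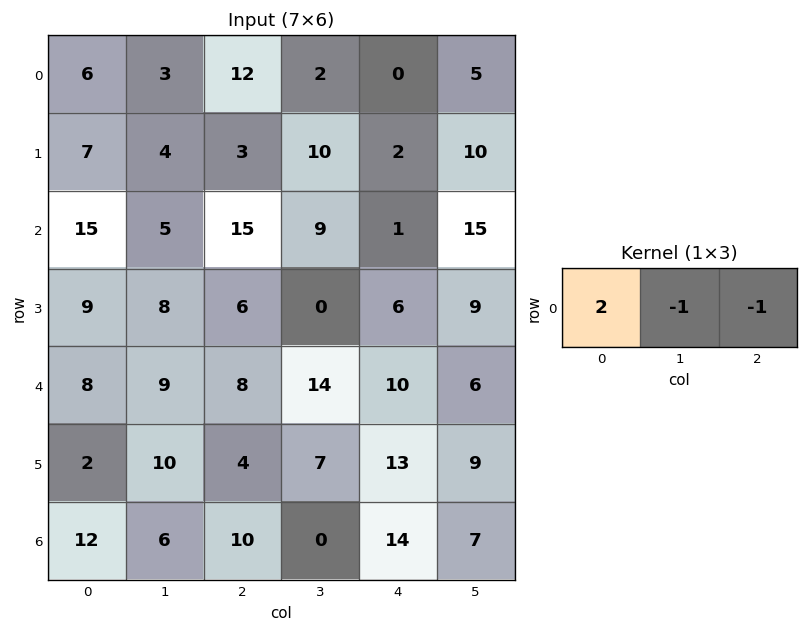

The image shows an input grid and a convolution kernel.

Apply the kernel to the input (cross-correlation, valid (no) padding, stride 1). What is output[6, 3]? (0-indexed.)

The receptive field on the input at this output position is [0 14 7]. Elementwise product with the kernel and sum: 0·2 + 14·-1 + 7·-1.

-21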